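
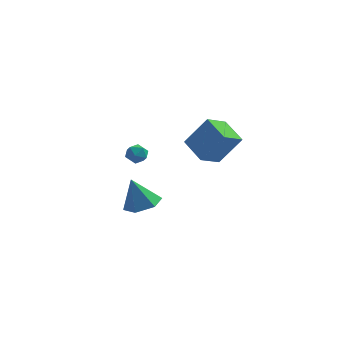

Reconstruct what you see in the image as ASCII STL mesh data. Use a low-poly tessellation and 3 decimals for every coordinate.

solid 
facet normal -0.930 -0.076 0.360
outer loop
vertex -2.295 3.337 -1.605
vertex -2.294 2.679 -1.742
vertex -2.08 2.897 -1.143
endloop
endfacet
facet normal -0.571 0.445 0.690
outer loop
vertex -2.295 3.337 -1.605
vertex -2.08 2.897 -1.143
vertex -1.746 3.474 -1.239
endloop
endfacet
facet normal -0.358 0.913 0.196
outer loop
vertex -2.295 3.337 -1.605
vertex -1.746 3.474 -1.239
vertex -1.755 3.612 -1.898
endloop
endfacet
facet normal -0.586 0.681 -0.440
outer loop
vertex -2.295 3.337 -1.605
vertex -1.755 3.612 -1.898
vertex -2.093 3.12 -2.209
endloop
endfacet
facet normal -0.938 0.069 -0.339
outer loop
vertex -2.295 3.337 -1.605
vertex -2.093 3.12 -2.209
vertex -2.294 2.679 -1.742
endloop
endfacet
facet normal 0.011 0.158 0.987
outer loop
vertex -1.746 3.474 -1.239
vertex -2.08 2.897 -1.143
vertex -1.407 2.9 -1.151
endloop
endfacet
facet normal -0.570 -0.686 0.453
outer loop
vertex -2.08 2.897 -1.143
vertex -2.294 2.679 -1.742
vertex -1.745 2.408 -1.462
endloop
endfacet
facet normal -0.585 -0.449 -0.676
outer loop
vertex -2.294 2.679 -1.742
vertex -2.093 3.12 -2.209
vertex -1.754 2.546 -2.121
endloop
endfacet
facet normal -0.012 0.540 -0.841
outer loop
vertex -2.093 3.12 -2.209
vertex -1.755 3.612 -1.898
vertex -1.42 3.123 -2.217
endloop
endfacet
facet normal 0.357 0.915 0.187
outer loop
vertex -1.755 3.612 -1.898
vertex -1.746 3.474 -1.239
vertex -1.206 3.341 -1.618
endloop
endfacet
facet normal 0.586 -0.681 0.440
outer loop
vertex -1.205 2.683 -1.755
vertex -1.407 2.9 -1.151
vertex -1.745 2.408 -1.462
endloop
endfacet
facet normal 0.358 -0.913 -0.196
outer loop
vertex -1.205 2.683 -1.755
vertex -1.745 2.408 -1.462
vertex -1.754 2.546 -2.121
endloop
endfacet
facet normal 0.571 -0.445 -0.690
outer loop
vertex -1.205 2.683 -1.755
vertex -1.754 2.546 -2.121
vertex -1.42 3.123 -2.217
endloop
endfacet
facet normal 0.930 0.076 -0.360
outer loop
vertex -1.205 2.683 -1.755
vertex -1.42 3.123 -2.217
vertex -1.206 3.341 -1.618
endloop
endfacet
facet normal 0.938 -0.069 0.339
outer loop
vertex -1.205 2.683 -1.755
vertex -1.206 3.341 -1.618
vertex -1.407 2.9 -1.151
endloop
endfacet
facet normal 0.012 -0.540 0.841
outer loop
vertex -1.745 2.408 -1.462
vertex -1.407 2.9 -1.151
vertex -2.08 2.897 -1.143
endloop
endfacet
facet normal -0.357 -0.915 -0.187
outer loop
vertex -1.754 2.546 -2.121
vertex -1.745 2.408 -1.462
vertex -2.294 2.679 -1.742
endloop
endfacet
facet normal -0.011 -0.158 -0.987
outer loop
vertex -1.42 3.123 -2.217
vertex -1.754 2.546 -2.121
vertex -2.093 3.12 -2.209
endloop
endfacet
facet normal 0.570 0.686 -0.453
outer loop
vertex -1.206 3.341 -1.618
vertex -1.42 3.123 -2.217
vertex -1.755 3.612 -1.898
endloop
endfacet
facet normal 0.585 0.449 0.676
outer loop
vertex -1.407 2.9 -1.151
vertex -1.206 3.341 -1.618
vertex -1.746 3.474 -1.239
endloop
endfacet
facet normal -0.568 -0.681 0.462
outer loop
vertex 2.86 1.318 0.814
vertex 1.896 2.505 1.38
vertex 1.72 1.167 -0.81
endloop
endfacet
facet normal 0.591 -0.728 -0.347
outer loop
vertex 2.544 2.155 -1.48
vertex 2.86 1.318 0.814
vertex 1.72 1.167 -0.81
endloop
endfacet
facet normal -0.568 -0.681 0.462
outer loop
vertex 1.72 1.167 -0.81
vertex 1.896 2.505 1.38
vertex 0.757 2.354 -0.245
endloop
endfacet
facet normal -0.573 -0.076 -0.816
outer loop
vertex 0.757 2.354 -0.245
vertex 2.544 2.155 -1.48
vertex 1.72 1.167 -0.81
endloop
endfacet
facet normal 0.573 0.076 0.816
outer loop
vertex 2.86 1.318 0.814
vertex 2.72 3.493 0.71
vertex 1.896 2.505 1.38
endloop
endfacet
facet normal 0.592 -0.728 -0.347
outer loop
vertex 3.683 2.306 0.145
vertex 2.86 1.318 0.814
vertex 2.544 2.155 -1.48
endloop
endfacet
facet normal 0.573 0.076 0.816
outer loop
vertex 3.683 2.306 0.145
vertex 2.72 3.493 0.71
vertex 2.86 1.318 0.814
endloop
endfacet
facet normal -0.591 0.728 0.347
outer loop
vertex 1.896 2.505 1.38
vertex 2.72 3.493 0.71
vertex 0.757 2.354 -0.245
endloop
endfacet
facet normal -0.573 -0.076 -0.816
outer loop
vertex 1.58 3.342 -0.914
vertex 2.544 2.155 -1.48
vertex 0.757 2.354 -0.245
endloop
endfacet
facet normal -0.591 0.728 0.347
outer loop
vertex 0.757 2.354 -0.245
vertex 2.72 3.493 0.71
vertex 1.58 3.342 -0.914
endloop
endfacet
facet normal 0.568 0.681 -0.461
outer loop
vertex 1.58 3.342 -0.914
vertex 3.683 2.306 0.145
vertex 2.544 2.155 -1.48
endloop
endfacet
facet normal 0.568 0.681 -0.462
outer loop
vertex 2.72 3.493 0.71
vertex 3.683 2.306 0.145
vertex 1.58 3.342 -0.914
endloop
endfacet
facet normal 0.333 -0.053 -0.942
outer loop
vertex 0.154 -4.273 -0.944
vertex -0.509 -3.605 -1.216
vertex 0.38 -3.32 -0.918
endloop
endfacet
facet normal 0.668 -0.178 0.722
outer loop
vertex 0.154 -4.273 -0.944
vertex 0.38 -3.32 -0.918
vertex -1.071 -3.515 0.376
endloop
endfacet
facet normal 0.333 -0.053 -0.942
outer loop
vertex 0.38 -3.32 -0.918
vertex -0.509 -3.605 -1.216
vertex -0.283 -2.651 -1.19
endloop
endfacet
facet normal 0.438 0.675 0.593
outer loop
vertex 0.38 -3.32 -0.918
vertex -0.283 -2.651 -1.19
vertex -1.071 -3.515 0.376
endloop
endfacet
facet normal 0.332 -0.053 -0.942
outer loop
vertex -0.283 -2.651 -1.19
vertex -0.509 -3.605 -1.216
vertex -1.172 -2.937 -1.487
endloop
endfacet
facet normal -0.380 0.877 0.293
outer loop
vertex -0.283 -2.651 -1.19
vertex -1.172 -2.937 -1.487
vertex -1.071 -3.515 0.376
endloop
endfacet
facet normal 0.332 -0.052 -0.942
outer loop
vertex -1.172 -2.937 -1.487
vertex -0.509 -3.605 -1.216
vertex -1.398 -3.89 -1.514
endloop
endfacet
facet normal -0.966 0.226 0.122
outer loop
vertex -1.172 -2.937 -1.487
vertex -1.398 -3.89 -1.514
vertex -1.071 -3.515 0.376
endloop
endfacet
facet normal 0.333 -0.053 -0.942
outer loop
vertex -1.398 -3.89 -1.514
vertex -0.509 -3.605 -1.216
vertex -0.735 -4.558 -1.242
endloop
endfacet
facet normal -0.736 -0.628 0.252
outer loop
vertex -1.398 -3.89 -1.514
vertex -0.735 -4.558 -1.242
vertex -1.071 -3.515 0.376
endloop
endfacet
facet normal 0.333 -0.053 -0.942
outer loop
vertex -0.735 -4.558 -1.242
vertex -0.509 -3.605 -1.216
vertex 0.154 -4.273 -0.944
endloop
endfacet
facet normal 0.081 -0.830 0.552
outer loop
vertex -0.735 -4.558 -1.242
vertex 0.154 -4.273 -0.944
vertex -1.071 -3.515 0.376
endloop
endfacet

endsolid


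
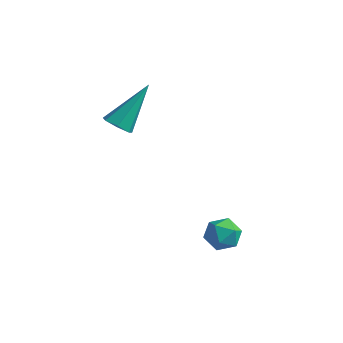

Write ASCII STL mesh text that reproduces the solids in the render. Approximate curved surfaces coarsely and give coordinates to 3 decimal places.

solid 
facet normal -0.200 -0.661 -0.724
outer loop
vertex -2.096 2.565 0.309
vertex -2.686 2.722 0.329
vertex -2.239 2.96 -0.012
endloop
endfacet
facet normal 0.961 0.242 -0.130
outer loop
vertex -2.096 2.565 0.309
vertex -2.239 2.96 -0.012
vertex -2.274 4.078 1.811
endloop
endfacet
facet normal -0.201 -0.660 -0.724
outer loop
vertex -2.239 2.96 -0.012
vertex -2.686 2.722 0.329
vertex -2.718 3.177 -0.077
endloop
endfacet
facet normal 0.416 0.779 -0.469
outer loop
vertex -2.239 2.96 -0.012
vertex -2.718 3.177 -0.077
vertex -2.274 4.078 1.811
endloop
endfacet
facet normal -0.201 -0.660 -0.724
outer loop
vertex -2.718 3.177 -0.077
vertex -2.686 2.722 0.329
vertex -3.172 3.051 0.164
endloop
endfacet
facet normal -0.405 0.858 -0.314
outer loop
vertex -2.718 3.177 -0.077
vertex -3.172 3.051 0.164
vertex -2.274 4.078 1.811
endloop
endfacet
facet normal -0.201 -0.660 -0.723
outer loop
vertex -3.172 3.051 0.164
vertex -2.686 2.722 0.329
vertex -3.26 2.678 0.529
endloop
endfacet
facet normal -0.881 0.421 0.218
outer loop
vertex -3.172 3.051 0.164
vertex -3.26 2.678 0.529
vertex -2.274 4.078 1.811
endloop
endfacet
facet normal -0.201 -0.661 -0.723
outer loop
vertex -3.26 2.678 0.529
vertex -2.686 2.722 0.329
vertex -2.915 2.338 0.744
endloop
endfacet
facet normal -0.655 -0.205 0.727
outer loop
vertex -3.26 2.678 0.529
vertex -2.915 2.338 0.744
vertex -2.274 4.078 1.811
endloop
endfacet
facet normal -0.201 -0.661 -0.723
outer loop
vertex -2.915 2.338 0.744
vertex -2.686 2.722 0.329
vertex -2.397 2.288 0.646
endloop
endfacet
facet normal 0.104 -0.548 0.830
outer loop
vertex -2.915 2.338 0.744
vertex -2.397 2.288 0.646
vertex -2.274 4.078 1.811
endloop
endfacet
facet normal -0.201 -0.661 -0.723
outer loop
vertex -2.397 2.288 0.646
vertex -2.686 2.722 0.329
vertex -2.096 2.565 0.309
endloop
endfacet
facet normal 0.823 -0.349 0.449
outer loop
vertex -2.397 2.288 0.646
vertex -2.096 2.565 0.309
vertex -2.274 4.078 1.811
endloop
endfacet
facet normal 0.094 0.961 0.259
outer loop
vertex 1.519 3.108 -3.458
vertex 1.749 2.908 -2.799
vertex 2.227 3.006 -3.336
endloop
endfacet
facet normal 0.202 0.874 -0.441
outer loop
vertex 1.519 3.108 -3.458
vertex 2.227 3.006 -3.336
vertex 1.926 2.765 -3.951
endloop
endfacet
facet normal -0.384 0.578 -0.720
outer loop
vertex 1.519 3.108 -3.458
vertex 1.926 2.765 -3.951
vertex 1.262 2.519 -3.794
endloop
endfacet
facet normal -0.855 0.482 -0.190
outer loop
vertex 1.519 3.108 -3.458
vertex 1.262 2.519 -3.794
vertex 1.153 2.607 -3.082
endloop
endfacet
facet normal -0.559 0.719 0.413
outer loop
vertex 1.519 3.108 -3.458
vertex 1.153 2.607 -3.082
vertex 1.749 2.908 -2.799
endloop
endfacet
facet normal 0.742 0.416 -0.526
outer loop
vertex 1.926 2.765 -3.951
vertex 2.227 3.006 -3.336
vertex 2.407 2.353 -3.598
endloop
endfacet
facet normal 0.568 0.555 0.607
outer loop
vertex 2.227 3.006 -3.336
vertex 1.749 2.908 -2.799
vertex 2.298 2.441 -2.886
endloop
endfacet
facet normal -0.489 0.163 0.857
outer loop
vertex 1.749 2.908 -2.799
vertex 1.153 2.607 -3.082
vertex 1.634 2.195 -2.729
endloop
endfacet
facet normal -0.968 -0.218 -0.121
outer loop
vertex 1.153 2.607 -3.082
vertex 1.262 2.519 -3.794
vertex 1.333 1.954 -3.344
endloop
endfacet
facet normal -0.208 -0.062 -0.976
outer loop
vertex 1.262 2.519 -3.794
vertex 1.926 2.765 -3.951
vertex 1.811 2.052 -3.881
endloop
endfacet
facet normal 0.855 -0.482 0.190
outer loop
vertex 2.041 1.852 -3.222
vertex 2.407 2.353 -3.598
vertex 2.298 2.441 -2.886
endloop
endfacet
facet normal 0.384 -0.578 0.720
outer loop
vertex 2.041 1.852 -3.222
vertex 2.298 2.441 -2.886
vertex 1.634 2.195 -2.729
endloop
endfacet
facet normal -0.202 -0.874 0.441
outer loop
vertex 2.041 1.852 -3.222
vertex 1.634 2.195 -2.729
vertex 1.333 1.954 -3.344
endloop
endfacet
facet normal -0.094 -0.961 -0.259
outer loop
vertex 2.041 1.852 -3.222
vertex 1.333 1.954 -3.344
vertex 1.811 2.052 -3.881
endloop
endfacet
facet normal 0.559 -0.719 -0.413
outer loop
vertex 2.041 1.852 -3.222
vertex 1.811 2.052 -3.881
vertex 2.407 2.353 -3.598
endloop
endfacet
facet normal 0.968 0.218 0.121
outer loop
vertex 2.298 2.441 -2.886
vertex 2.407 2.353 -3.598
vertex 2.227 3.006 -3.336
endloop
endfacet
facet normal 0.208 0.062 0.976
outer loop
vertex 1.634 2.195 -2.729
vertex 2.298 2.441 -2.886
vertex 1.749 2.908 -2.799
endloop
endfacet
facet normal -0.742 -0.416 0.526
outer loop
vertex 1.333 1.954 -3.344
vertex 1.634 2.195 -2.729
vertex 1.153 2.607 -3.082
endloop
endfacet
facet normal -0.568 -0.555 -0.607
outer loop
vertex 1.811 2.052 -3.881
vertex 1.333 1.954 -3.344
vertex 1.262 2.519 -3.794
endloop
endfacet
facet normal 0.489 -0.163 -0.857
outer loop
vertex 2.407 2.353 -3.598
vertex 1.811 2.052 -3.881
vertex 1.926 2.765 -3.951
endloop
endfacet

endsolid


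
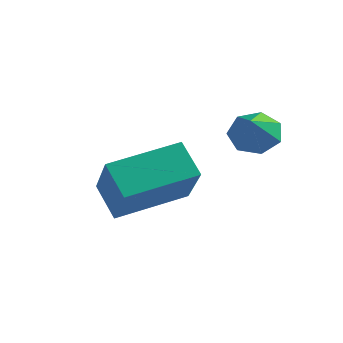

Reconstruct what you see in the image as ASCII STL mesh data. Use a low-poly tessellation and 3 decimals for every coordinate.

solid 
facet normal -0.295 0.688 -0.663
outer loop
vertex 1.011 1.281 -1.903
vertex 0.655 1.58 -1.434
vertex 1.284 1.686 -1.604
endloop
endfacet
facet normal 0.873 -0.453 -0.183
outer loop
vertex 1.011 1.281 -1.903
vertex 1.284 1.686 -1.604
vertex 1.005 0.76 -0.646
endloop
endfacet
facet normal -0.295 0.689 -0.662
outer loop
vertex 1.284 1.686 -1.604
vertex 0.655 1.58 -1.434
vertex 1.084 2.011 -1.177
endloop
endfacet
facet normal 0.927 0.095 0.362
outer loop
vertex 1.284 1.686 -1.604
vertex 1.084 2.011 -1.177
vertex 1.005 0.76 -0.646
endloop
endfacet
facet normal -0.295 0.689 -0.662
outer loop
vertex 1.084 2.011 -1.177
vertex 0.655 1.58 -1.434
vertex 0.561 2.011 -0.944
endloop
endfacet
facet normal 0.383 0.340 0.859
outer loop
vertex 1.084 2.011 -1.177
vertex 0.561 2.011 -0.944
vertex 1.005 0.76 -0.646
endloop
endfacet
facet normal -0.294 0.689 -0.662
outer loop
vertex 0.561 2.011 -0.944
vertex 0.655 1.58 -1.434
vertex 0.109 1.687 -1.08
endloop
endfacet
facet normal -0.350 0.098 0.932
outer loop
vertex 0.561 2.011 -0.944
vertex 0.109 1.687 -1.08
vertex 1.005 0.76 -0.646
endloop
endfacet
facet normal -0.294 0.689 -0.662
outer loop
vertex 0.109 1.687 -1.08
vertex 0.655 1.58 -1.434
vertex 0.068 1.282 -1.483
endloop
endfacet
facet normal -0.721 -0.451 0.526
outer loop
vertex 0.109 1.687 -1.08
vertex 0.068 1.282 -1.483
vertex 1.005 0.76 -0.646
endloop
endfacet
facet normal -0.295 0.689 -0.662
outer loop
vertex 0.068 1.282 -1.483
vertex 0.655 1.58 -1.434
vertex 0.469 1.102 -1.849
endloop
endfacet
facet normal -0.449 -0.892 -0.053
outer loop
vertex 0.068 1.282 -1.483
vertex 0.469 1.102 -1.849
vertex 1.005 0.76 -0.646
endloop
endfacet
facet normal -0.294 0.689 -0.662
outer loop
vertex 0.469 1.102 -1.849
vertex 0.655 1.58 -1.434
vertex 1.011 1.281 -1.903
endloop
endfacet
facet normal 0.258 -0.893 -0.369
outer loop
vertex 0.469 1.102 -1.849
vertex 1.011 1.281 -1.903
vertex 1.005 0.76 -0.646
endloop
endfacet
facet normal -0.496 0.504 -0.707
outer loop
vertex -2.574 -0.236 -3.302
vertex -1.526 1.318 -2.929
vertex -1.847 -0.55 -4.036
endloop
endfacet
facet normal -0.548 -0.813 -0.195
outer loop
vertex -0.874 -1.538 -2.651
vertex -2.574 -0.236 -3.302
vertex -1.847 -0.55 -4.036
endloop
endfacet
facet normal -0.497 0.504 -0.707
outer loop
vertex -1.847 -0.55 -4.036
vertex -1.526 1.318 -2.929
vertex -0.799 1.004 -3.664
endloop
endfacet
facet normal 0.673 -0.291 -0.680
outer loop
vertex -0.799 1.004 -3.664
vertex -0.874 -1.538 -2.651
vertex -1.847 -0.55 -4.036
endloop
endfacet
facet normal -0.673 0.291 0.680
outer loop
vertex -2.574 -0.236 -3.302
vertex -0.553 0.33 -1.544
vertex -1.526 1.318 -2.929
endloop
endfacet
facet normal -0.548 -0.813 -0.195
outer loop
vertex -1.601 -1.224 -1.916
vertex -2.574 -0.236 -3.302
vertex -0.874 -1.538 -2.651
endloop
endfacet
facet normal -0.673 0.291 0.680
outer loop
vertex -1.601 -1.224 -1.916
vertex -0.553 0.33 -1.544
vertex -2.574 -0.236 -3.302
endloop
endfacet
facet normal 0.548 0.813 0.195
outer loop
vertex -1.526 1.318 -2.929
vertex -0.553 0.33 -1.544
vertex -0.799 1.004 -3.664
endloop
endfacet
facet normal 0.673 -0.291 -0.680
outer loop
vertex 0.174 0.016 -2.278
vertex -0.874 -1.538 -2.651
vertex -0.799 1.004 -3.664
endloop
endfacet
facet normal 0.548 0.813 0.195
outer loop
vertex -0.799 1.004 -3.664
vertex -0.553 0.33 -1.544
vertex 0.174 0.016 -2.278
endloop
endfacet
facet normal 0.496 -0.504 0.707
outer loop
vertex 0.174 0.016 -2.278
vertex -1.601 -1.224 -1.916
vertex -0.874 -1.538 -2.651
endloop
endfacet
facet normal 0.496 -0.504 0.707
outer loop
vertex -0.553 0.33 -1.544
vertex -1.601 -1.224 -1.916
vertex 0.174 0.016 -2.278
endloop
endfacet

endsolid


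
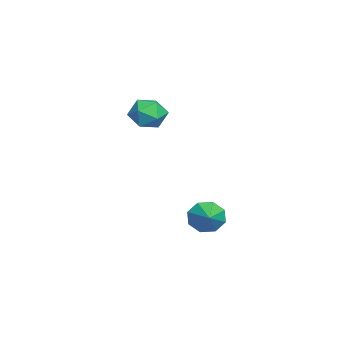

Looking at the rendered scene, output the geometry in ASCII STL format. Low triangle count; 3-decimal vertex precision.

solid 
facet normal -0.995 0.073 0.074
outer loop
vertex -0.609 -2.973 2.312
vertex -0.634 -3.691 2.685
vertex -0.552 -3.012 3.118
endloop
endfacet
facet normal -0.691 0.718 0.084
outer loop
vertex -0.609 -2.973 2.312
vertex -0.552 -3.012 3.118
vertex -0.076 -2.506 2.704
endloop
endfacet
facet normal -0.315 0.795 -0.518
outer loop
vertex -0.609 -2.973 2.312
vertex -0.076 -2.506 2.704
vertex 0.137 -2.872 2.013
endloop
endfacet
facet normal -0.388 0.196 -0.901
outer loop
vertex -0.609 -2.973 2.312
vertex 0.137 -2.872 2.013
vertex -0.208 -3.604 2.002
endloop
endfacet
facet normal -0.807 -0.250 -0.535
outer loop
vertex -0.609 -2.973 2.312
vertex -0.208 -3.604 2.002
vertex -0.634 -3.691 2.685
endloop
endfacet
facet normal -0.234 0.738 0.633
outer loop
vertex -0.076 -2.506 2.704
vertex -0.552 -3.012 3.118
vertex 0.228 -2.936 3.318
endloop
endfacet
facet normal -0.727 -0.305 0.615
outer loop
vertex -0.552 -3.012 3.118
vertex -0.634 -3.691 2.685
vertex -0.117 -3.668 3.307
endloop
endfacet
facet normal -0.424 -0.827 -0.370
outer loop
vertex -0.634 -3.691 2.685
vertex -0.208 -3.604 2.002
vertex 0.096 -4.034 2.616
endloop
endfacet
facet normal 0.257 -0.107 -0.961
outer loop
vertex -0.208 -3.604 2.002
vertex 0.137 -2.872 2.013
vertex 0.572 -3.528 2.202
endloop
endfacet
facet normal 0.373 0.863 -0.342
outer loop
vertex 0.137 -2.872 2.013
vertex -0.076 -2.506 2.704
vertex 0.654 -2.849 2.635
endloop
endfacet
facet normal 0.388 -0.196 0.901
outer loop
vertex 0.629 -3.567 3.008
vertex 0.228 -2.936 3.318
vertex -0.117 -3.668 3.307
endloop
endfacet
facet normal 0.315 -0.795 0.518
outer loop
vertex 0.629 -3.567 3.008
vertex -0.117 -3.668 3.307
vertex 0.096 -4.034 2.616
endloop
endfacet
facet normal 0.691 -0.718 -0.084
outer loop
vertex 0.629 -3.567 3.008
vertex 0.096 -4.034 2.616
vertex 0.572 -3.528 2.202
endloop
endfacet
facet normal 0.995 -0.073 -0.074
outer loop
vertex 0.629 -3.567 3.008
vertex 0.572 -3.528 2.202
vertex 0.654 -2.849 2.635
endloop
endfacet
facet normal 0.807 0.250 0.535
outer loop
vertex 0.629 -3.567 3.008
vertex 0.654 -2.849 2.635
vertex 0.228 -2.936 3.318
endloop
endfacet
facet normal -0.257 0.107 0.961
outer loop
vertex -0.117 -3.668 3.307
vertex 0.228 -2.936 3.318
vertex -0.552 -3.012 3.118
endloop
endfacet
facet normal -0.373 -0.863 0.342
outer loop
vertex 0.096 -4.034 2.616
vertex -0.117 -3.668 3.307
vertex -0.634 -3.691 2.685
endloop
endfacet
facet normal 0.234 -0.738 -0.633
outer loop
vertex 0.572 -3.528 2.202
vertex 0.096 -4.034 2.616
vertex -0.208 -3.604 2.002
endloop
endfacet
facet normal 0.727 0.305 -0.615
outer loop
vertex 0.654 -2.849 2.635
vertex 0.572 -3.528 2.202
vertex 0.137 -2.872 2.013
endloop
endfacet
facet normal 0.424 0.827 0.370
outer loop
vertex 0.228 -2.936 3.318
vertex 0.654 -2.849 2.635
vertex -0.076 -2.506 2.704
endloop
endfacet
facet normal -0.916 -0.140 -0.376
outer loop
vertex 1.191 -0.686 -2.842
vertex 0.984 -1.031 -2.21
vertex 0.976 -0.322 -2.454
endloop
endfacet
facet normal 0.591 0.725 -0.353
outer loop
vertex 1.191 -0.686 -2.842
vertex 0.976 -0.322 -2.454
vertex 2.056 -0.869 -1.77
endloop
endfacet
facet normal -0.916 -0.140 -0.375
outer loop
vertex 0.976 -0.322 -2.454
vertex 0.984 -1.031 -2.21
vertex 0.766 -0.374 -1.922
endloop
endfacet
facet normal 0.327 0.919 0.219
outer loop
vertex 0.976 -0.322 -2.454
vertex 0.766 -0.374 -1.922
vertex 2.056 -0.869 -1.77
endloop
endfacet
facet normal -0.916 -0.140 -0.375
outer loop
vertex 0.766 -0.374 -1.922
vertex 0.984 -1.031 -2.21
vertex 0.684 -0.811 -1.559
endloop
endfacet
facet normal 0.145 0.616 0.774
outer loop
vertex 0.766 -0.374 -1.922
vertex 0.684 -0.811 -1.559
vertex 2.056 -0.869 -1.77
endloop
endfacet
facet normal -0.916 -0.139 -0.375
outer loop
vertex 0.684 -0.811 -1.559
vertex 0.984 -1.031 -2.21
vertex 0.777 -1.377 -1.577
endloop
endfacet
facet normal 0.152 -0.007 0.988
outer loop
vertex 0.684 -0.811 -1.559
vertex 0.777 -1.377 -1.577
vertex 2.056 -0.869 -1.77
endloop
endfacet
facet normal -0.916 -0.139 -0.376
outer loop
vertex 0.777 -1.377 -1.577
vertex 0.984 -1.031 -2.21
vertex 0.992 -1.741 -1.966
endloop
endfacet
facet normal 0.343 -0.584 0.736
outer loop
vertex 0.777 -1.377 -1.577
vertex 0.992 -1.741 -1.966
vertex 2.056 -0.869 -1.77
endloop
endfacet
facet normal -0.916 -0.140 -0.376
outer loop
vertex 0.992 -1.741 -1.966
vertex 0.984 -1.031 -2.21
vertex 1.202 -1.689 -2.497
endloop
endfacet
facet normal 0.607 -0.778 0.164
outer loop
vertex 0.992 -1.741 -1.966
vertex 1.202 -1.689 -2.497
vertex 2.056 -0.869 -1.77
endloop
endfacet
facet normal -0.916 -0.140 -0.375
outer loop
vertex 1.202 -1.689 -2.497
vertex 0.984 -1.031 -2.21
vertex 1.284 -1.252 -2.861
endloop
endfacet
facet normal 0.789 -0.474 -0.392
outer loop
vertex 1.202 -1.689 -2.497
vertex 1.284 -1.252 -2.861
vertex 2.056 -0.869 -1.77
endloop
endfacet
facet normal -0.916 -0.138 -0.376
outer loop
vertex 1.284 -1.252 -2.861
vertex 0.984 -1.031 -2.21
vertex 1.191 -0.686 -2.842
endloop
endfacet
facet normal 0.782 0.149 -0.605
outer loop
vertex 1.284 -1.252 -2.861
vertex 1.191 -0.686 -2.842
vertex 2.056 -0.869 -1.77
endloop
endfacet

endsolid


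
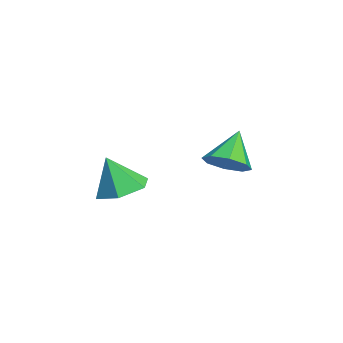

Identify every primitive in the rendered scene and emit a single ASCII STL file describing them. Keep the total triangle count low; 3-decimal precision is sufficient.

solid 
facet normal 0.519 -0.338 -0.785
outer loop
vertex -3.109 2.718 3.35
vertex -3.64 2.238 3.206
vertex -3.496 2.925 3.005
endloop
endfacet
facet normal 0.207 0.924 0.322
outer loop
vertex -3.109 2.718 3.35
vertex -3.496 2.925 3.005
vertex -4.32 2.682 4.234
endloop
endfacet
facet normal 0.520 -0.338 -0.784
outer loop
vertex -3.496 2.925 3.005
vertex -3.64 2.238 3.206
vertex -3.967 2.73 2.777
endloop
endfacet
facet normal -0.359 0.932 -0.056
outer loop
vertex -3.496 2.925 3.005
vertex -3.967 2.73 2.777
vertex -4.32 2.682 4.234
endloop
endfacet
facet normal 0.519 -0.339 -0.785
outer loop
vertex -3.967 2.73 2.777
vertex -3.64 2.238 3.206
vertex -4.247 2.246 2.801
endloop
endfacet
facet normal -0.854 0.484 -0.191
outer loop
vertex -3.967 2.73 2.777
vertex -4.247 2.246 2.801
vertex -4.32 2.682 4.234
endloop
endfacet
facet normal 0.519 -0.339 -0.785
outer loop
vertex -4.247 2.246 2.801
vertex -3.64 2.238 3.206
vertex -4.171 1.758 3.062
endloop
endfacet
facet normal -0.988 -0.155 -0.003
outer loop
vertex -4.247 2.246 2.801
vertex -4.171 1.758 3.062
vertex -4.32 2.682 4.234
endloop
endfacet
facet normal 0.519 -0.339 -0.785
outer loop
vertex -4.171 1.758 3.062
vertex -3.64 2.238 3.206
vertex -3.783 1.551 3.408
endloop
endfacet
facet normal -0.682 -0.614 0.397
outer loop
vertex -4.171 1.758 3.062
vertex -3.783 1.551 3.408
vertex -4.32 2.682 4.234
endloop
endfacet
facet normal 0.519 -0.339 -0.785
outer loop
vertex -3.783 1.551 3.408
vertex -3.64 2.238 3.206
vertex -3.312 1.747 3.635
endloop
endfacet
facet normal -0.115 -0.621 0.775
outer loop
vertex -3.783 1.551 3.408
vertex -3.312 1.747 3.635
vertex -4.32 2.682 4.234
endloop
endfacet
facet normal 0.520 -0.338 -0.784
outer loop
vertex -3.312 1.747 3.635
vertex -3.64 2.238 3.206
vertex -3.033 2.23 3.612
endloop
endfacet
facet normal 0.378 -0.175 0.909
outer loop
vertex -3.312 1.747 3.635
vertex -3.033 2.23 3.612
vertex -4.32 2.682 4.234
endloop
endfacet
facet normal 0.520 -0.340 -0.784
outer loop
vertex -3.033 2.23 3.612
vertex -3.64 2.238 3.206
vertex -3.109 2.718 3.35
endloop
endfacet
facet normal 0.512 0.467 0.721
outer loop
vertex -3.033 2.23 3.612
vertex -3.109 2.718 3.35
vertex -4.32 2.682 4.234
endloop
endfacet
facet normal 0.017 0.343 -0.939
outer loop
vertex -0.056 -1.036 3.385
vertex -0.82 -0.884 3.427
vertex -0.302 -0.339 3.635
endloop
endfacet
facet normal 0.818 0.085 0.568
outer loop
vertex -0.056 -1.036 3.385
vertex -0.302 -0.339 3.635
vertex -0.84 -1.296 4.553
endloop
endfacet
facet normal 0.017 0.343 -0.939
outer loop
vertex -0.302 -0.339 3.635
vertex -0.82 -0.884 3.427
vertex -1.066 -0.187 3.677
endloop
endfacet
facet normal 0.167 0.632 0.757
outer loop
vertex -0.302 -0.339 3.635
vertex -1.066 -0.187 3.677
vertex -0.84 -1.296 4.553
endloop
endfacet
facet normal 0.018 0.343 -0.939
outer loop
vertex -1.066 -0.187 3.677
vertex -0.82 -0.884 3.427
vertex -1.584 -0.732 3.468
endloop
endfacet
facet normal -0.660 0.378 0.649
outer loop
vertex -1.066 -0.187 3.677
vertex -1.584 -0.732 3.468
vertex -0.84 -1.296 4.553
endloop
endfacet
facet normal 0.018 0.343 -0.939
outer loop
vertex -1.584 -0.732 3.468
vertex -0.82 -0.884 3.427
vertex -1.337 -1.429 3.218
endloop
endfacet
facet normal -0.835 -0.422 0.353
outer loop
vertex -1.584 -0.732 3.468
vertex -1.337 -1.429 3.218
vertex -0.84 -1.296 4.553
endloop
endfacet
facet normal 0.017 0.344 -0.939
outer loop
vertex -1.337 -1.429 3.218
vertex -0.82 -0.884 3.427
vertex -0.573 -1.581 3.176
endloop
endfacet
facet normal -0.184 -0.969 0.165
outer loop
vertex -1.337 -1.429 3.218
vertex -0.573 -1.581 3.176
vertex -0.84 -1.296 4.553
endloop
endfacet
facet normal 0.017 0.344 -0.939
outer loop
vertex -0.573 -1.581 3.176
vertex -0.82 -0.884 3.427
vertex -0.056 -1.036 3.385
endloop
endfacet
facet normal 0.644 -0.715 0.273
outer loop
vertex -0.573 -1.581 3.176
vertex -0.056 -1.036 3.385
vertex -0.84 -1.296 4.553
endloop
endfacet

endsolid


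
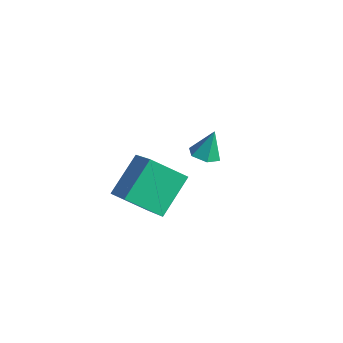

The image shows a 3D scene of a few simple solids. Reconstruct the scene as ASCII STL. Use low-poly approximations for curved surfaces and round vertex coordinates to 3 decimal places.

solid 
facet normal -0.063 -0.344 -0.937
outer loop
vertex 1.115 3.025 -2.845
vertex 0.478 2.769 -2.708
vertex 0.547 3.421 -2.952
endloop
endfacet
facet normal 0.556 0.825 0.099
outer loop
vertex 1.115 3.025 -2.845
vertex 0.547 3.421 -2.952
vertex 0.562 3.231 -1.452
endloop
endfacet
facet normal -0.063 -0.344 -0.937
outer loop
vertex 0.547 3.421 -2.952
vertex 0.478 2.769 -2.708
vertex -0.089 3.165 -2.815
endloop
endfacet
facet normal -0.348 0.930 0.121
outer loop
vertex 0.547 3.421 -2.952
vertex -0.089 3.165 -2.815
vertex 0.562 3.231 -1.452
endloop
endfacet
facet normal -0.064 -0.345 -0.937
outer loop
vertex -0.089 3.165 -2.815
vertex 0.478 2.769 -2.708
vertex -0.159 2.512 -2.57
endloop
endfacet
facet normal -0.879 0.247 0.408
outer loop
vertex -0.089 3.165 -2.815
vertex -0.159 2.512 -2.57
vertex 0.562 3.231 -1.452
endloop
endfacet
facet normal -0.064 -0.345 -0.936
outer loop
vertex -0.159 2.512 -2.57
vertex 0.478 2.769 -2.708
vertex 0.409 2.117 -2.463
endloop
endfacet
facet normal -0.504 -0.542 0.673
outer loop
vertex -0.159 2.512 -2.57
vertex 0.409 2.117 -2.463
vertex 0.562 3.231 -1.452
endloop
endfacet
facet normal -0.063 -0.345 -0.936
outer loop
vertex 0.409 2.117 -2.463
vertex 0.478 2.769 -2.708
vertex 1.045 2.373 -2.6
endloop
endfacet
facet normal 0.400 -0.645 0.651
outer loop
vertex 0.409 2.117 -2.463
vertex 1.045 2.373 -2.6
vertex 0.562 3.231 -1.452
endloop
endfacet
facet normal -0.063 -0.345 -0.936
outer loop
vertex 1.045 2.373 -2.6
vertex 0.478 2.769 -2.708
vertex 1.115 3.025 -2.845
endloop
endfacet
facet normal 0.931 0.037 0.364
outer loop
vertex 1.045 2.373 -2.6
vertex 1.115 3.025 -2.845
vertex 0.562 3.231 -1.452
endloop
endfacet
facet normal -0.628 -0.561 0.540
outer loop
vertex 2.084 -1.53 0.597
vertex 0.471 -0.863 -0.587
vertex 2.376 -3.076 -0.67
endloop
endfacet
facet normal 0.765 -0.316 0.561
outer loop
vertex 3.449 -2.117 -1.593
vertex 2.084 -1.53 0.597
vertex 2.376 -3.076 -0.67
endloop
endfacet
facet normal -0.628 -0.561 0.540
outer loop
vertex 2.376 -3.076 -0.67
vertex 0.471 -0.863 -0.587
vertex 0.762 -2.409 -1.855
endloop
endfacet
facet normal 0.144 -0.765 -0.627
outer loop
vertex 0.762 -2.409 -1.855
vertex 3.449 -2.117 -1.593
vertex 2.376 -3.076 -0.67
endloop
endfacet
facet normal -0.144 0.765 0.627
outer loop
vertex 2.084 -1.53 0.597
vertex 1.544 0.096 -1.51
vertex 0.471 -0.863 -0.587
endloop
endfacet
facet normal 0.765 -0.317 0.561
outer loop
vertex 3.158 -0.571 -0.325
vertex 2.084 -1.53 0.597
vertex 3.449 -2.117 -1.593
endloop
endfacet
facet normal -0.145 0.765 0.627
outer loop
vertex 3.158 -0.571 -0.325
vertex 1.544 0.096 -1.51
vertex 2.084 -1.53 0.597
endloop
endfacet
facet normal -0.765 0.316 -0.561
outer loop
vertex 0.471 -0.863 -0.587
vertex 1.544 0.096 -1.51
vertex 0.762 -2.409 -1.855
endloop
endfacet
facet normal 0.144 -0.765 -0.628
outer loop
vertex 1.836 -1.45 -2.777
vertex 3.449 -2.117 -1.593
vertex 0.762 -2.409 -1.855
endloop
endfacet
facet normal -0.765 0.316 -0.562
outer loop
vertex 0.762 -2.409 -1.855
vertex 1.544 0.096 -1.51
vertex 1.836 -1.45 -2.777
endloop
endfacet
facet normal 0.628 0.561 -0.540
outer loop
vertex 1.836 -1.45 -2.777
vertex 3.158 -0.571 -0.325
vertex 3.449 -2.117 -1.593
endloop
endfacet
facet normal 0.628 0.561 -0.540
outer loop
vertex 1.544 0.096 -1.51
vertex 3.158 -0.571 -0.325
vertex 1.836 -1.45 -2.777
endloop
endfacet

endsolid


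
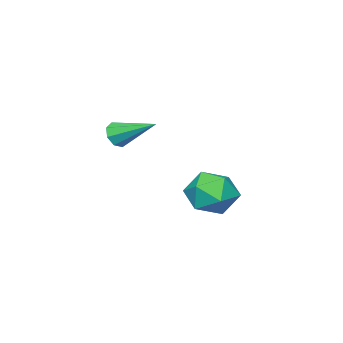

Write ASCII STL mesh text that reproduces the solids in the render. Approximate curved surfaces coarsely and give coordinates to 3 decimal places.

solid 
facet normal 0.156 -0.886 -0.437
outer loop
vertex 1.729 -3.347 0.031
vertex 1.327 -3.58 0.36
vertex 1.333 -3.327 -0.151
endloop
endfacet
facet normal 0.327 0.699 -0.636
outer loop
vertex 1.729 -3.347 0.031
vertex 1.333 -3.327 -0.151
vertex 1.053 -2.04 1.12
endloop
endfacet
facet normal 0.158 -0.886 -0.437
outer loop
vertex 1.333 -3.327 -0.151
vertex 1.327 -3.58 0.36
vertex 0.933 -3.456 -0.034
endloop
endfacet
facet normal -0.397 0.600 -0.695
outer loop
vertex 1.333 -3.327 -0.151
vertex 0.933 -3.456 -0.034
vertex 1.053 -2.04 1.12
endloop
endfacet
facet normal 0.158 -0.885 -0.437
outer loop
vertex 0.933 -3.456 -0.034
vertex 1.327 -3.58 0.36
vertex 0.764 -3.658 0.314
endloop
endfacet
facet normal -0.915 0.299 -0.271
outer loop
vertex 0.933 -3.456 -0.034
vertex 0.764 -3.658 0.314
vertex 1.053 -2.04 1.12
endloop
endfacet
facet normal 0.158 -0.886 -0.436
outer loop
vertex 0.764 -3.658 0.314
vertex 1.327 -3.58 0.36
vertex 0.924 -3.814 0.689
endloop
endfacet
facet normal -0.923 -0.026 0.383
outer loop
vertex 0.764 -3.658 0.314
vertex 0.924 -3.814 0.689
vertex 1.053 -2.04 1.12
endloop
endfacet
facet normal 0.156 -0.885 -0.439
outer loop
vertex 0.924 -3.814 0.689
vertex 1.327 -3.58 0.36
vertex 1.32 -3.834 0.87
endloop
endfacet
facet normal -0.416 -0.186 0.890
outer loop
vertex 0.924 -3.814 0.689
vertex 1.32 -3.834 0.87
vertex 1.053 -2.04 1.12
endloop
endfacet
facet normal 0.157 -0.885 -0.439
outer loop
vertex 1.32 -3.834 0.87
vertex 1.327 -3.58 0.36
vertex 1.72 -3.705 0.753
endloop
endfacet
facet normal 0.305 -0.087 0.948
outer loop
vertex 1.32 -3.834 0.87
vertex 1.72 -3.705 0.753
vertex 1.053 -2.04 1.12
endloop
endfacet
facet normal 0.156 -0.885 -0.438
outer loop
vertex 1.72 -3.705 0.753
vertex 1.327 -3.58 0.36
vertex 1.89 -3.503 0.405
endloop
endfacet
facet normal 0.823 0.214 0.526
outer loop
vertex 1.72 -3.705 0.753
vertex 1.89 -3.503 0.405
vertex 1.053 -2.04 1.12
endloop
endfacet
facet normal 0.156 -0.886 -0.437
outer loop
vertex 1.89 -3.503 0.405
vertex 1.327 -3.58 0.36
vertex 1.729 -3.347 0.031
endloop
endfacet
facet normal 0.831 0.540 -0.132
outer loop
vertex 1.89 -3.503 0.405
vertex 1.729 -3.347 0.031
vertex 1.053 -2.04 1.12
endloop
endfacet
facet normal 0.006 0.921 -0.390
outer loop
vertex -3.027 -2.59 -4.382
vertex -3.592 -2.217 -3.51
vertex -2.488 -2.217 -3.493
endloop
endfacet
facet normal 0.586 0.557 -0.589
outer loop
vertex -3.027 -2.59 -4.382
vertex -2.488 -2.217 -3.493
vertex -2.139 -3.129 -4.009
endloop
endfacet
facet normal 0.370 -0.033 -0.928
outer loop
vertex -3.027 -2.59 -4.382
vertex -2.139 -3.129 -4.009
vertex -3.027 -3.693 -4.343
endloop
endfacet
facet normal -0.343 -0.033 -0.939
outer loop
vertex -3.027 -2.59 -4.382
vertex -3.027 -3.693 -4.343
vertex -3.925 -3.13 -4.035
endloop
endfacet
facet normal -0.569 0.556 -0.606
outer loop
vertex -3.027 -2.59 -4.382
vertex -3.925 -3.13 -4.035
vertex -3.592 -2.217 -3.51
endloop
endfacet
facet normal 0.934 0.357 0.001
outer loop
vertex -2.139 -3.129 -4.009
vertex -2.488 -2.217 -3.493
vertex -2.155 -3.09 -2.905
endloop
endfacet
facet normal -0.005 0.946 0.324
outer loop
vertex -2.488 -2.217 -3.493
vertex -3.592 -2.217 -3.51
vertex -3.053 -2.527 -2.597
endloop
endfacet
facet normal -0.934 0.356 -0.026
outer loop
vertex -3.592 -2.217 -3.51
vertex -3.925 -3.13 -4.035
vertex -3.941 -3.091 -2.931
endloop
endfacet
facet normal -0.569 -0.598 -0.565
outer loop
vertex -3.925 -3.13 -4.035
vertex -3.027 -3.693 -4.343
vertex -3.592 -4.003 -3.447
endloop
endfacet
facet normal 0.585 -0.597 -0.548
outer loop
vertex -3.027 -3.693 -4.343
vertex -2.139 -3.129 -4.009
vertex -2.488 -4.003 -3.43
endloop
endfacet
facet normal 0.343 0.033 0.939
outer loop
vertex -3.053 -3.63 -2.558
vertex -2.155 -3.09 -2.905
vertex -3.053 -2.527 -2.597
endloop
endfacet
facet normal -0.370 0.033 0.928
outer loop
vertex -3.053 -3.63 -2.558
vertex -3.053 -2.527 -2.597
vertex -3.941 -3.091 -2.931
endloop
endfacet
facet normal -0.586 -0.557 0.589
outer loop
vertex -3.053 -3.63 -2.558
vertex -3.941 -3.091 -2.931
vertex -3.592 -4.003 -3.447
endloop
endfacet
facet normal -0.006 -0.921 0.390
outer loop
vertex -3.053 -3.63 -2.558
vertex -3.592 -4.003 -3.447
vertex -2.488 -4.003 -3.43
endloop
endfacet
facet normal 0.569 -0.556 0.606
outer loop
vertex -3.053 -3.63 -2.558
vertex -2.488 -4.003 -3.43
vertex -2.155 -3.09 -2.905
endloop
endfacet
facet normal 0.569 0.598 0.565
outer loop
vertex -3.053 -2.527 -2.597
vertex -2.155 -3.09 -2.905
vertex -2.488 -2.217 -3.493
endloop
endfacet
facet normal -0.585 0.597 0.548
outer loop
vertex -3.941 -3.091 -2.931
vertex -3.053 -2.527 -2.597
vertex -3.592 -2.217 -3.51
endloop
endfacet
facet normal -0.934 -0.357 -0.001
outer loop
vertex -3.592 -4.003 -3.447
vertex -3.941 -3.091 -2.931
vertex -3.925 -3.13 -4.035
endloop
endfacet
facet normal 0.005 -0.946 -0.324
outer loop
vertex -2.488 -4.003 -3.43
vertex -3.592 -4.003 -3.447
vertex -3.027 -3.693 -4.343
endloop
endfacet
facet normal 0.934 -0.356 0.026
outer loop
vertex -2.155 -3.09 -2.905
vertex -2.488 -4.003 -3.43
vertex -2.139 -3.129 -4.009
endloop
endfacet

endsolid


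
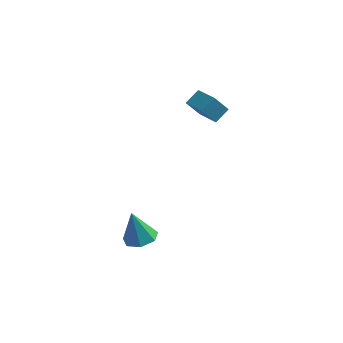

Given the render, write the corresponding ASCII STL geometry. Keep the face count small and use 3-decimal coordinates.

solid 
facet normal 0.261 -0.106 -0.959
outer loop
vertex 1.151 -0.945 -3.958
vertex 0.468 -0.595 -4.183
vertex 1.175 -0.255 -4.028
endloop
endfacet
facet normal 0.771 0.038 0.636
outer loop
vertex 1.151 -0.945 -3.958
vertex 1.175 -0.255 -4.028
vertex 0.052 -0.425 -2.657
endloop
endfacet
facet normal 0.262 -0.107 -0.959
outer loop
vertex 1.175 -0.255 -4.028
vertex 0.468 -0.595 -4.183
vertex 0.667 0.179 -4.215
endloop
endfacet
facet normal 0.465 0.748 0.474
outer loop
vertex 1.175 -0.255 -4.028
vertex 0.667 0.179 -4.215
vertex 0.052 -0.425 -2.657
endloop
endfacet
facet normal 0.260 -0.106 -0.960
outer loop
vertex 0.667 0.179 -4.215
vertex 0.468 -0.595 -4.183
vertex 0.008 0.031 -4.377
endloop
endfacet
facet normal -0.271 0.929 0.253
outer loop
vertex 0.667 0.179 -4.215
vertex 0.008 0.031 -4.377
vertex 0.052 -0.425 -2.657
endloop
endfacet
facet normal 0.260 -0.106 -0.960
outer loop
vertex 0.008 0.031 -4.377
vertex 0.468 -0.595 -4.183
vertex -0.304 -0.589 -4.393
endloop
endfacet
facet normal -0.886 0.442 0.140
outer loop
vertex 0.008 0.031 -4.377
vertex -0.304 -0.589 -4.393
vertex 0.052 -0.425 -2.657
endloop
endfacet
facet normal 0.260 -0.107 -0.960
outer loop
vertex -0.304 -0.589 -4.393
vertex 0.468 -0.595 -4.183
vertex -0.036 -1.213 -4.251
endloop
endfacet
facet normal -0.914 -0.342 0.220
outer loop
vertex -0.304 -0.589 -4.393
vertex -0.036 -1.213 -4.251
vertex 0.052 -0.425 -2.657
endloop
endfacet
facet normal 0.261 -0.107 -0.959
outer loop
vertex -0.036 -1.213 -4.251
vertex 0.468 -0.595 -4.183
vertex 0.612 -1.372 -4.057
endloop
endfacet
facet normal -0.335 -0.837 0.432
outer loop
vertex -0.036 -1.213 -4.251
vertex 0.612 -1.372 -4.057
vertex 0.052 -0.425 -2.657
endloop
endfacet
facet normal 0.261 -0.107 -0.959
outer loop
vertex 0.612 -1.372 -4.057
vertex 0.468 -0.595 -4.183
vertex 1.151 -0.945 -3.958
endloop
endfacet
facet normal 0.415 -0.668 0.618
outer loop
vertex 0.612 -1.372 -4.057
vertex 1.151 -0.945 -3.958
vertex 0.052 -0.425 -2.657
endloop
endfacet
facet normal -0.534 -0.670 -0.516
outer loop
vertex 2.691 2.232 2.417
vertex 1.847 3.218 2.009
vertex 3.288 2.399 1.582
endloop
endfacet
facet normal 0.621 -0.725 0.299
outer loop
vertex 3.753 2.982 2.031
vertex 2.691 2.232 2.417
vertex 3.288 2.399 1.582
endloop
endfacet
facet normal -0.534 -0.670 -0.517
outer loop
vertex 3.288 2.399 1.582
vertex 1.847 3.218 2.009
vertex 2.445 3.385 1.175
endloop
endfacet
facet normal 0.575 0.160 -0.803
outer loop
vertex 2.445 3.385 1.175
vertex 3.753 2.982 2.031
vertex 3.288 2.399 1.582
endloop
endfacet
facet normal -0.575 -0.160 0.803
outer loop
vertex 2.691 2.232 2.417
vertex 2.312 3.801 2.458
vertex 1.847 3.218 2.009
endloop
endfacet
facet normal 0.621 -0.724 0.300
outer loop
vertex 3.155 2.815 2.865
vertex 2.691 2.232 2.417
vertex 3.753 2.982 2.031
endloop
endfacet
facet normal -0.574 -0.160 0.803
outer loop
vertex 3.155 2.815 2.865
vertex 2.312 3.801 2.458
vertex 2.691 2.232 2.417
endloop
endfacet
facet normal -0.620 0.725 -0.299
outer loop
vertex 1.847 3.218 2.009
vertex 2.312 3.801 2.458
vertex 2.445 3.385 1.175
endloop
endfacet
facet normal 0.575 0.160 -0.803
outer loop
vertex 2.909 3.968 1.623
vertex 3.753 2.982 2.031
vertex 2.445 3.385 1.175
endloop
endfacet
facet normal -0.621 0.724 -0.299
outer loop
vertex 2.445 3.385 1.175
vertex 2.312 3.801 2.458
vertex 2.909 3.968 1.623
endloop
endfacet
facet normal 0.533 0.670 0.516
outer loop
vertex 2.909 3.968 1.623
vertex 3.155 2.815 2.865
vertex 3.753 2.982 2.031
endloop
endfacet
facet normal 0.534 0.670 0.516
outer loop
vertex 2.312 3.801 2.458
vertex 3.155 2.815 2.865
vertex 2.909 3.968 1.623
endloop
endfacet

endsolid


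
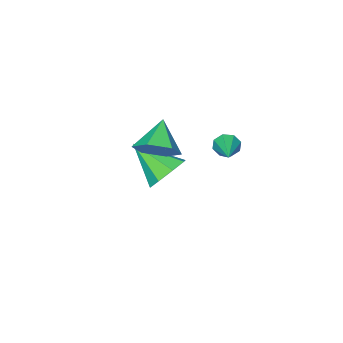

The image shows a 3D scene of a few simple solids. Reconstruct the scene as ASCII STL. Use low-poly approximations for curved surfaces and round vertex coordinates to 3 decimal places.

solid 
facet normal 0.597 0.490 -0.635
outer loop
vertex 3.769 0.592 -0.121
vertex 3.179 0.41 -0.816
vertex 3.079 1.185 -0.312
endloop
endfacet
facet normal -0.020 0.285 0.958
outer loop
vertex 3.769 0.592 -0.121
vertex 3.079 1.185 -0.312
vertex 2.301 -0.31 0.116
endloop
endfacet
facet normal 0.598 0.490 -0.634
outer loop
vertex 3.079 1.185 -0.312
vertex 3.179 0.41 -0.816
vertex 2.489 1.004 -1.008
endloop
endfacet
facet normal -0.717 0.509 0.476
outer loop
vertex 3.079 1.185 -0.312
vertex 2.489 1.004 -1.008
vertex 2.301 -0.31 0.116
endloop
endfacet
facet normal 0.598 0.490 -0.634
outer loop
vertex 2.489 1.004 -1.008
vertex 3.179 0.41 -0.816
vertex 2.589 0.229 -1.512
endloop
endfacet
facet normal -0.984 -0.011 -0.178
outer loop
vertex 2.489 1.004 -1.008
vertex 2.589 0.229 -1.512
vertex 2.301 -0.31 0.116
endloop
endfacet
facet normal 0.598 0.490 -0.634
outer loop
vertex 2.589 0.229 -1.512
vertex 3.179 0.41 -0.816
vertex 3.279 -0.365 -1.321
endloop
endfacet
facet normal -0.554 -0.756 -0.348
outer loop
vertex 2.589 0.229 -1.512
vertex 3.279 -0.365 -1.321
vertex 2.301 -0.31 0.116
endloop
endfacet
facet normal 0.597 0.491 -0.635
outer loop
vertex 3.279 -0.365 -1.321
vertex 3.179 0.41 -0.816
vertex 3.869 -0.183 -0.625
endloop
endfacet
facet normal 0.143 -0.980 0.135
outer loop
vertex 3.279 -0.365 -1.321
vertex 3.869 -0.183 -0.625
vertex 2.301 -0.31 0.116
endloop
endfacet
facet normal 0.597 0.490 -0.635
outer loop
vertex 3.869 -0.183 -0.625
vertex 3.179 0.41 -0.816
vertex 3.769 0.592 -0.121
endloop
endfacet
facet normal 0.410 -0.460 0.788
outer loop
vertex 3.869 -0.183 -0.625
vertex 3.769 0.592 -0.121
vertex 2.301 -0.31 0.116
endloop
endfacet
facet normal -0.266 0.761 -0.592
outer loop
vertex 2.037 -1.46 -4.535
vertex 1.14 -1.488 -4.167
vertex 1.961 -1.024 -3.94
endloop
endfacet
facet normal 0.982 -0.068 0.175
outer loop
vertex 2.037 -1.46 -4.535
vertex 1.961 -1.024 -3.94
vertex 1.66 -2.972 -3.013
endloop
endfacet
facet normal -0.266 0.761 -0.592
outer loop
vertex 1.961 -1.024 -3.94
vertex 1.14 -1.488 -4.167
vertex 1.404 -0.859 -3.477
endloop
endfacet
facet normal 0.662 0.236 0.712
outer loop
vertex 1.961 -1.024 -3.94
vertex 1.404 -0.859 -3.477
vertex 1.66 -2.972 -3.013
endloop
endfacet
facet normal -0.267 0.761 -0.591
outer loop
vertex 1.404 -0.859 -3.477
vertex 1.14 -1.488 -4.167
vertex 0.693 -1.063 -3.418
endloop
endfacet
facet normal 0.019 0.217 0.976
outer loop
vertex 1.404 -0.859 -3.477
vertex 0.693 -1.063 -3.418
vertex 1.66 -2.972 -3.013
endloop
endfacet
facet normal -0.267 0.761 -0.591
outer loop
vertex 0.693 -1.063 -3.418
vertex 1.14 -1.488 -4.167
vertex 0.243 -1.516 -3.798
endloop
endfacet
facet normal -0.570 -0.116 0.813
outer loop
vertex 0.693 -1.063 -3.418
vertex 0.243 -1.516 -3.798
vertex 1.66 -2.972 -3.013
endloop
endfacet
facet normal -0.267 0.761 -0.591
outer loop
vertex 0.243 -1.516 -3.798
vertex 1.14 -1.488 -4.167
vertex 0.319 -1.952 -4.394
endloop
endfacet
facet normal -0.759 -0.567 0.318
outer loop
vertex 0.243 -1.516 -3.798
vertex 0.319 -1.952 -4.394
vertex 1.66 -2.972 -3.013
endloop
endfacet
facet normal -0.266 0.761 -0.592
outer loop
vertex 0.319 -1.952 -4.394
vertex 1.14 -1.488 -4.167
vertex 0.876 -2.117 -4.856
endloop
endfacet
facet normal -0.439 -0.872 -0.218
outer loop
vertex 0.319 -1.952 -4.394
vertex 0.876 -2.117 -4.856
vertex 1.66 -2.972 -3.013
endloop
endfacet
facet normal -0.267 0.760 -0.592
outer loop
vertex 0.876 -2.117 -4.856
vertex 1.14 -1.488 -4.167
vertex 1.587 -1.913 -4.915
endloop
endfacet
facet normal 0.204 -0.852 -0.482
outer loop
vertex 0.876 -2.117 -4.856
vertex 1.587 -1.913 -4.915
vertex 1.66 -2.972 -3.013
endloop
endfacet
facet normal -0.266 0.761 -0.592
outer loop
vertex 1.587 -1.913 -4.915
vertex 1.14 -1.488 -4.167
vertex 2.037 -1.46 -4.535
endloop
endfacet
facet normal 0.793 -0.519 -0.320
outer loop
vertex 1.587 -1.913 -4.915
vertex 2.037 -1.46 -4.535
vertex 1.66 -2.972 -3.013
endloop
endfacet
facet normal -0.593 -0.753 -0.285
outer loop
vertex 1.519 1.991 -0.954
vertex 1.232 2.045 -0.5
vertex 1.204 2.255 -0.996
endloop
endfacet
facet normal 0.423 0.373 -0.826
outer loop
vertex 1.519 1.991 -0.954
vertex 1.204 2.255 -0.996
vertex 2.188 3.255 -0.04
endloop
endfacet
facet normal -0.592 -0.753 -0.286
outer loop
vertex 1.204 2.255 -0.996
vertex 1.232 2.045 -0.5
vertex 0.905 2.396 -0.748
endloop
endfacet
facet normal -0.163 0.761 -0.628
outer loop
vertex 1.204 2.255 -0.996
vertex 0.905 2.396 -0.748
vertex 2.188 3.255 -0.04
endloop
endfacet
facet normal -0.592 -0.753 -0.285
outer loop
vertex 0.905 2.396 -0.748
vertex 1.232 2.045 -0.5
vertex 0.798 2.331 -0.354
endloop
endfacet
facet normal -0.552 0.834 -0.012
outer loop
vertex 0.905 2.396 -0.748
vertex 0.798 2.331 -0.354
vertex 2.188 3.255 -0.04
endloop
endfacet
facet normal -0.592 -0.754 -0.284
outer loop
vertex 0.798 2.331 -0.354
vertex 1.232 2.045 -0.5
vertex 0.945 2.099 -0.045
endloop
endfacet
facet normal -0.514 0.550 0.658
outer loop
vertex 0.798 2.331 -0.354
vertex 0.945 2.099 -0.045
vertex 2.188 3.255 -0.04
endloop
endfacet
facet normal -0.594 -0.752 -0.286
outer loop
vertex 0.945 2.099 -0.045
vertex 1.232 2.045 -0.5
vertex 1.26 1.834 -0.003
endloop
endfacet
facet normal -0.072 0.073 0.995
outer loop
vertex 0.945 2.099 -0.045
vertex 1.26 1.834 -0.003
vertex 2.188 3.255 -0.04
endloop
endfacet
facet normal -0.594 -0.752 -0.286
outer loop
vertex 1.26 1.834 -0.003
vertex 1.232 2.045 -0.5
vertex 1.558 1.693 -0.252
endloop
endfacet
facet normal 0.516 -0.316 0.796
outer loop
vertex 1.26 1.834 -0.003
vertex 1.558 1.693 -0.252
vertex 2.188 3.255 -0.04
endloop
endfacet
facet normal -0.595 -0.752 -0.285
outer loop
vertex 1.558 1.693 -0.252
vertex 1.232 2.045 -0.5
vertex 1.665 1.758 -0.646
endloop
endfacet
facet normal 0.903 -0.389 0.181
outer loop
vertex 1.558 1.693 -0.252
vertex 1.665 1.758 -0.646
vertex 2.188 3.255 -0.04
endloop
endfacet
facet normal -0.595 -0.751 -0.286
outer loop
vertex 1.665 1.758 -0.646
vertex 1.232 2.045 -0.5
vertex 1.519 1.991 -0.954
endloop
endfacet
facet normal 0.866 -0.104 -0.489
outer loop
vertex 1.665 1.758 -0.646
vertex 1.519 1.991 -0.954
vertex 2.188 3.255 -0.04
endloop
endfacet

endsolid


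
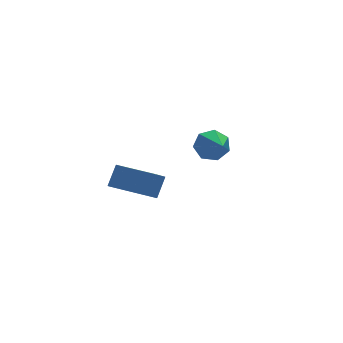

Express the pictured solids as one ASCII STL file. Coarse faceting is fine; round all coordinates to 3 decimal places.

solid 
facet normal -0.673 -0.449 0.588
outer loop
vertex -1.804 -2.804 0.539
vertex -2.994 -1.074 0.5
vertex -2.399 -3.236 -0.472
endloop
endfacet
facet normal 0.567 -0.824 0.018
outer loop
vertex -1.726 -2.786 -1.06
vertex -1.804 -2.804 0.539
vertex -2.399 -3.236 -0.472
endloop
endfacet
facet normal -0.673 -0.449 0.588
outer loop
vertex -2.399 -3.236 -0.472
vertex -2.994 -1.074 0.5
vertex -3.589 -1.506 -0.511
endloop
endfacet
facet normal -0.476 -0.345 -0.809
outer loop
vertex -3.589 -1.506 -0.511
vertex -1.726 -2.786 -1.06
vertex -2.399 -3.236 -0.472
endloop
endfacet
facet normal 0.476 0.345 0.809
outer loop
vertex -1.804 -2.804 0.539
vertex -2.321 -0.624 -0.088
vertex -2.994 -1.074 0.5
endloop
endfacet
facet normal 0.567 -0.824 0.018
outer loop
vertex -1.131 -2.354 -0.049
vertex -1.804 -2.804 0.539
vertex -1.726 -2.786 -1.06
endloop
endfacet
facet normal 0.476 0.345 0.809
outer loop
vertex -1.131 -2.354 -0.049
vertex -2.321 -0.624 -0.088
vertex -1.804 -2.804 0.539
endloop
endfacet
facet normal -0.567 0.824 -0.018
outer loop
vertex -2.994 -1.074 0.5
vertex -2.321 -0.624 -0.088
vertex -3.589 -1.506 -0.511
endloop
endfacet
facet normal -0.476 -0.345 -0.809
outer loop
vertex -2.916 -1.056 -1.099
vertex -1.726 -2.786 -1.06
vertex -3.589 -1.506 -0.511
endloop
endfacet
facet normal -0.567 0.824 -0.018
outer loop
vertex -3.589 -1.506 -0.511
vertex -2.321 -0.624 -0.088
vertex -2.916 -1.056 -1.099
endloop
endfacet
facet normal 0.673 0.449 -0.588
outer loop
vertex -2.916 -1.056 -1.099
vertex -1.131 -2.354 -0.049
vertex -1.726 -2.786 -1.06
endloop
endfacet
facet normal 0.673 0.449 -0.588
outer loop
vertex -2.321 -0.624 -0.088
vertex -1.131 -2.354 -0.049
vertex -2.916 -1.056 -1.099
endloop
endfacet
facet normal 0.124 0.883 -0.452
outer loop
vertex 4.109 1.851 -1.801
vertex 3.312 2.17 -1.396
vertex 4.202 2.214 -1.067
endloop
endfacet
facet normal 0.855 -0.500 0.139
outer loop
vertex 4.109 1.851 -1.801
vertex 4.202 2.214 -1.067
vertex 3.068 0.43 -0.504
endloop
endfacet
facet normal 0.124 0.883 -0.452
outer loop
vertex 4.202 2.214 -1.067
vertex 3.312 2.17 -1.396
vertex 3.625 2.544 -0.58
endloop
endfacet
facet normal 0.596 -0.128 0.793
outer loop
vertex 4.202 2.214 -1.067
vertex 3.625 2.544 -0.58
vertex 3.068 0.43 -0.504
endloop
endfacet
facet normal 0.124 0.883 -0.452
outer loop
vertex 3.625 2.544 -0.58
vertex 3.312 2.17 -1.396
vertex 2.812 2.593 -0.707
endloop
endfacet
facet normal -0.150 0.075 0.986
outer loop
vertex 3.625 2.544 -0.58
vertex 2.812 2.593 -0.707
vertex 3.068 0.43 -0.504
endloop
endfacet
facet normal 0.123 0.883 -0.453
outer loop
vertex 2.812 2.593 -0.707
vertex 3.312 2.17 -1.396
vertex 2.375 2.323 -1.353
endloop
endfacet
facet normal -0.819 -0.043 0.572
outer loop
vertex 2.812 2.593 -0.707
vertex 2.375 2.323 -1.353
vertex 3.068 0.43 -0.504
endloop
endfacet
facet normal 0.123 0.883 -0.453
outer loop
vertex 2.375 2.323 -1.353
vertex 3.312 2.17 -1.396
vertex 2.644 1.938 -2.031
endloop
endfacet
facet normal -0.909 -0.394 -0.137
outer loop
vertex 2.375 2.323 -1.353
vertex 2.644 1.938 -2.031
vertex 3.068 0.43 -0.504
endloop
endfacet
facet normal 0.124 0.883 -0.453
outer loop
vertex 2.644 1.938 -2.031
vertex 3.312 2.17 -1.396
vertex 3.416 1.728 -2.23
endloop
endfacet
facet normal -0.350 -0.713 -0.607
outer loop
vertex 2.644 1.938 -2.031
vertex 3.416 1.728 -2.23
vertex 3.068 0.43 -0.504
endloop
endfacet
facet normal 0.123 0.883 -0.453
outer loop
vertex 3.416 1.728 -2.23
vertex 3.312 2.17 -1.396
vertex 4.109 1.851 -1.801
endloop
endfacet
facet normal 0.434 -0.760 -0.484
outer loop
vertex 3.416 1.728 -2.23
vertex 4.109 1.851 -1.801
vertex 3.068 0.43 -0.504
endloop
endfacet

endsolid


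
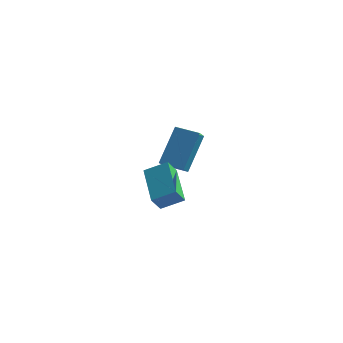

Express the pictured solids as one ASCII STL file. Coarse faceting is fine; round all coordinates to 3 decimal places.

solid 
facet normal -0.536 0.723 0.435
outer loop
vertex 2.739 -3.199 -2.893
vertex 3.628 -2.839 -2.397
vertex 2.891 -2.709 -3.52
endloop
endfacet
facet normal -0.823 -0.333 -0.460
outer loop
vertex 3.952 -4.141 -4.383
vertex 2.739 -3.199 -2.893
vertex 2.891 -2.709 -3.52
endloop
endfacet
facet normal -0.536 0.723 0.435
outer loop
vertex 2.891 -2.709 -3.52
vertex 3.628 -2.839 -2.397
vertex 3.78 -2.349 -3.024
endloop
endfacet
facet normal 0.187 0.605 -0.774
outer loop
vertex 3.78 -2.349 -3.024
vertex 3.952 -4.141 -4.383
vertex 2.891 -2.709 -3.52
endloop
endfacet
facet normal -0.187 -0.605 0.774
outer loop
vertex 2.739 -3.199 -2.893
vertex 4.689 -4.271 -3.26
vertex 3.628 -2.839 -2.397
endloop
endfacet
facet normal -0.823 -0.333 -0.460
outer loop
vertex 3.8 -4.631 -3.756
vertex 2.739 -3.199 -2.893
vertex 3.952 -4.141 -4.383
endloop
endfacet
facet normal -0.187 -0.605 0.774
outer loop
vertex 3.8 -4.631 -3.756
vertex 4.689 -4.271 -3.26
vertex 2.739 -3.199 -2.893
endloop
endfacet
facet normal 0.823 0.333 0.460
outer loop
vertex 3.628 -2.839 -2.397
vertex 4.689 -4.271 -3.26
vertex 3.78 -2.349 -3.024
endloop
endfacet
facet normal 0.187 0.605 -0.774
outer loop
vertex 4.841 -3.781 -3.887
vertex 3.952 -4.141 -4.383
vertex 3.78 -2.349 -3.024
endloop
endfacet
facet normal 0.823 0.333 0.460
outer loop
vertex 3.78 -2.349 -3.024
vertex 4.689 -4.271 -3.26
vertex 4.841 -3.781 -3.887
endloop
endfacet
facet normal 0.536 -0.723 -0.435
outer loop
vertex 4.841 -3.781 -3.887
vertex 3.8 -4.631 -3.756
vertex 3.952 -4.141 -4.383
endloop
endfacet
facet normal 0.536 -0.723 -0.435
outer loop
vertex 4.689 -4.271 -3.26
vertex 3.8 -4.631 -3.756
vertex 4.841 -3.781 -3.887
endloop
endfacet
facet normal -0.964 -0.151 0.220
outer loop
vertex 2.129 0.898 -2.065
vertex 1.812 2.001 -2.698
vertex 1.898 -0.165 -3.802
endloop
endfacet
facet normal 0.242 -0.842 0.483
outer loop
vertex 2.948 -0.001 -4.042
vertex 2.129 0.898 -2.065
vertex 1.898 -0.165 -3.802
endloop
endfacet
facet normal -0.964 -0.151 0.220
outer loop
vertex 1.898 -0.165 -3.802
vertex 1.812 2.001 -2.698
vertex 1.581 0.937 -4.435
endloop
endfacet
facet normal -0.113 -0.519 -0.847
outer loop
vertex 1.581 0.937 -4.435
vertex 2.948 -0.001 -4.042
vertex 1.898 -0.165 -3.802
endloop
endfacet
facet normal 0.113 0.519 0.847
outer loop
vertex 2.129 0.898 -2.065
vertex 2.862 2.165 -2.938
vertex 1.812 2.001 -2.698
endloop
endfacet
facet normal 0.243 -0.841 0.483
outer loop
vertex 3.179 1.063 -2.305
vertex 2.129 0.898 -2.065
vertex 2.948 -0.001 -4.042
endloop
endfacet
facet normal 0.112 0.519 0.847
outer loop
vertex 3.179 1.063 -2.305
vertex 2.862 2.165 -2.938
vertex 2.129 0.898 -2.065
endloop
endfacet
facet normal -0.242 0.841 -0.483
outer loop
vertex 1.812 2.001 -2.698
vertex 2.862 2.165 -2.938
vertex 1.581 0.937 -4.435
endloop
endfacet
facet normal -0.112 -0.519 -0.848
outer loop
vertex 2.631 1.102 -4.675
vertex 2.948 -0.001 -4.042
vertex 1.581 0.937 -4.435
endloop
endfacet
facet normal -0.243 0.842 -0.483
outer loop
vertex 1.581 0.937 -4.435
vertex 2.862 2.165 -2.938
vertex 2.631 1.102 -4.675
endloop
endfacet
facet normal 0.964 0.151 -0.220
outer loop
vertex 2.631 1.102 -4.675
vertex 3.179 1.063 -2.305
vertex 2.948 -0.001 -4.042
endloop
endfacet
facet normal 0.964 0.151 -0.220
outer loop
vertex 2.862 2.165 -2.938
vertex 3.179 1.063 -2.305
vertex 2.631 1.102 -4.675
endloop
endfacet

endsolid


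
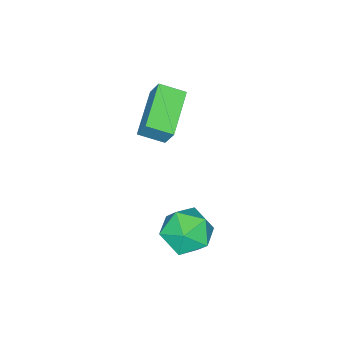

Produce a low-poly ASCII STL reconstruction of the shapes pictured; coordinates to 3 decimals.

solid 
facet normal 0.164 0.210 0.964
outer loop
vertex -0.183 0.493 2.974
vertex 0.16 -0.313 3.091
vertex 0.682 0.359 2.856
endloop
endfacet
facet normal 0.201 0.800 0.565
outer loop
vertex -0.183 0.493 2.974
vertex 0.682 0.359 2.856
vertex 0.233 0.87 2.292
endloop
endfacet
facet normal -0.423 0.877 0.227
outer loop
vertex -0.183 0.493 2.974
vertex 0.233 0.87 2.292
vertex -0.567 0.514 2.179
endloop
endfacet
facet normal -0.845 0.334 0.417
outer loop
vertex -0.183 0.493 2.974
vertex -0.567 0.514 2.179
vertex -0.612 -0.218 2.673
endloop
endfacet
facet normal -0.482 -0.079 0.873
outer loop
vertex -0.183 0.493 2.974
vertex -0.612 -0.218 2.673
vertex 0.16 -0.313 3.091
endloop
endfacet
facet normal 0.708 0.702 0.073
outer loop
vertex 0.233 0.87 2.292
vertex 0.682 0.359 2.856
vertex 0.832 0.298 1.987
endloop
endfacet
facet normal 0.649 -0.253 0.717
outer loop
vertex 0.682 0.359 2.856
vertex 0.16 -0.313 3.091
vertex 0.787 -0.434 2.481
endloop
endfacet
facet normal -0.397 -0.720 0.570
outer loop
vertex 0.16 -0.313 3.091
vertex -0.612 -0.218 2.673
vertex -0.013 -0.79 2.368
endloop
endfacet
facet normal -0.985 -0.052 -0.166
outer loop
vertex -0.612 -0.218 2.673
vertex -0.567 0.514 2.179
vertex -0.462 -0.279 1.804
endloop
endfacet
facet normal -0.301 0.827 -0.474
outer loop
vertex -0.567 0.514 2.179
vertex 0.233 0.87 2.292
vertex 0.06 0.393 1.569
endloop
endfacet
facet normal 0.845 -0.334 -0.417
outer loop
vertex 0.403 -0.413 1.686
vertex 0.832 0.298 1.987
vertex 0.787 -0.434 2.481
endloop
endfacet
facet normal 0.423 -0.877 -0.227
outer loop
vertex 0.403 -0.413 1.686
vertex 0.787 -0.434 2.481
vertex -0.013 -0.79 2.368
endloop
endfacet
facet normal -0.201 -0.800 -0.565
outer loop
vertex 0.403 -0.413 1.686
vertex -0.013 -0.79 2.368
vertex -0.462 -0.279 1.804
endloop
endfacet
facet normal -0.164 -0.210 -0.964
outer loop
vertex 0.403 -0.413 1.686
vertex -0.462 -0.279 1.804
vertex 0.06 0.393 1.569
endloop
endfacet
facet normal 0.482 0.079 -0.873
outer loop
vertex 0.403 -0.413 1.686
vertex 0.06 0.393 1.569
vertex 0.832 0.298 1.987
endloop
endfacet
facet normal 0.985 0.052 0.166
outer loop
vertex 0.787 -0.434 2.481
vertex 0.832 0.298 1.987
vertex 0.682 0.359 2.856
endloop
endfacet
facet normal 0.301 -0.827 0.474
outer loop
vertex -0.013 -0.79 2.368
vertex 0.787 -0.434 2.481
vertex 0.16 -0.313 3.091
endloop
endfacet
facet normal -0.708 -0.702 -0.073
outer loop
vertex -0.462 -0.279 1.804
vertex -0.013 -0.79 2.368
vertex -0.612 -0.218 2.673
endloop
endfacet
facet normal -0.649 0.253 -0.717
outer loop
vertex 0.06 0.393 1.569
vertex -0.462 -0.279 1.804
vertex -0.567 0.514 2.179
endloop
endfacet
facet normal 0.397 0.720 -0.570
outer loop
vertex 0.832 0.298 1.987
vertex 0.06 0.393 1.569
vertex 0.233 0.87 2.292
endloop
endfacet
facet normal -0.871 -0.373 0.319
outer loop
vertex -3.44 -3.676 4.264
vertex -3.878 -2.941 3.926
vertex -3.543 -4.092 3.496
endloop
endfacet
facet normal 0.476 -0.798 0.369
outer loop
vertex -2.062 -3.459 2.954
vertex -3.44 -3.676 4.264
vertex -3.543 -4.092 3.496
endloop
endfacet
facet normal -0.872 -0.373 0.318
outer loop
vertex -3.543 -4.092 3.496
vertex -3.878 -2.941 3.926
vertex -3.981 -3.357 3.157
endloop
endfacet
facet normal -0.118 -0.473 -0.873
outer loop
vertex -3.981 -3.357 3.157
vertex -2.062 -3.459 2.954
vertex -3.543 -4.092 3.496
endloop
endfacet
facet normal 0.118 0.472 0.874
outer loop
vertex -3.44 -3.676 4.264
vertex -2.397 -2.308 3.384
vertex -3.878 -2.941 3.926
endloop
endfacet
facet normal 0.476 -0.799 0.368
outer loop
vertex -1.959 -3.043 3.723
vertex -3.44 -3.676 4.264
vertex -2.062 -3.459 2.954
endloop
endfacet
facet normal 0.117 0.473 0.873
outer loop
vertex -1.959 -3.043 3.723
vertex -2.397 -2.308 3.384
vertex -3.44 -3.676 4.264
endloop
endfacet
facet normal -0.476 0.799 -0.368
outer loop
vertex -3.878 -2.941 3.926
vertex -2.397 -2.308 3.384
vertex -3.981 -3.357 3.157
endloop
endfacet
facet normal -0.118 -0.472 -0.874
outer loop
vertex -2.5 -2.724 2.616
vertex -2.062 -3.459 2.954
vertex -3.981 -3.357 3.157
endloop
endfacet
facet normal -0.476 0.798 -0.369
outer loop
vertex -3.981 -3.357 3.157
vertex -2.397 -2.308 3.384
vertex -2.5 -2.724 2.616
endloop
endfacet
facet normal 0.872 0.373 -0.318
outer loop
vertex -2.5 -2.724 2.616
vertex -1.959 -3.043 3.723
vertex -2.062 -3.459 2.954
endloop
endfacet
facet normal 0.872 0.372 -0.319
outer loop
vertex -2.397 -2.308 3.384
vertex -1.959 -3.043 3.723
vertex -2.5 -2.724 2.616
endloop
endfacet

endsolid


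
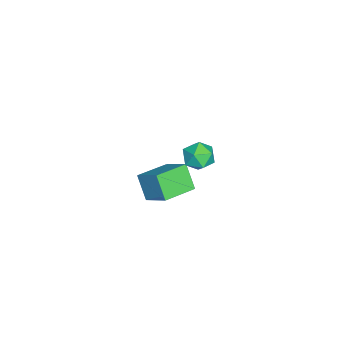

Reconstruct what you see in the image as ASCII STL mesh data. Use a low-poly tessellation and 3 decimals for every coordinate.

solid 
facet normal -0.239 0.959 0.155
outer loop
vertex 0.481 2.136 2.793
vertex -0.109 1.9 3.345
vertex 0.675 2.053 3.607
endloop
endfacet
facet normal 0.452 0.892 -0.017
outer loop
vertex 0.481 2.136 2.793
vertex 0.675 2.053 3.607
vertex 1.206 1.773 3.018
endloop
endfacet
facet normal 0.491 0.575 -0.655
outer loop
vertex 0.481 2.136 2.793
vertex 1.206 1.773 3.018
vertex 0.749 1.448 2.39
endloop
endfacet
facet normal -0.175 0.446 -0.878
outer loop
vertex 0.481 2.136 2.793
vertex 0.749 1.448 2.39
vertex -0.064 1.527 2.592
endloop
endfacet
facet normal -0.625 0.684 -0.376
outer loop
vertex 0.481 2.136 2.793
vertex -0.064 1.527 2.592
vertex -0.109 1.9 3.345
endloop
endfacet
facet normal 0.757 0.461 0.463
outer loop
vertex 1.206 1.773 3.018
vertex 0.675 2.053 3.607
vertex 1.064 1.313 3.708
endloop
endfacet
facet normal -0.358 0.569 0.740
outer loop
vertex 0.675 2.053 3.607
vertex -0.109 1.9 3.345
vertex 0.251 1.392 3.91
endloop
endfacet
facet normal -0.985 0.124 -0.120
outer loop
vertex -0.109 1.9 3.345
vertex -0.064 1.527 2.592
vertex -0.206 1.067 3.282
endloop
endfacet
facet normal -0.257 -0.262 -0.930
outer loop
vertex -0.064 1.527 2.592
vertex 0.749 1.448 2.39
vertex 0.325 0.787 2.693
endloop
endfacet
facet normal 0.820 -0.052 -0.570
outer loop
vertex 0.749 1.448 2.39
vertex 1.206 1.773 3.018
vertex 1.109 0.94 2.955
endloop
endfacet
facet normal 0.175 -0.446 0.878
outer loop
vertex 0.519 0.704 3.507
vertex 1.064 1.313 3.708
vertex 0.251 1.392 3.91
endloop
endfacet
facet normal -0.491 -0.575 0.655
outer loop
vertex 0.519 0.704 3.507
vertex 0.251 1.392 3.91
vertex -0.206 1.067 3.282
endloop
endfacet
facet normal -0.452 -0.892 0.017
outer loop
vertex 0.519 0.704 3.507
vertex -0.206 1.067 3.282
vertex 0.325 0.787 2.693
endloop
endfacet
facet normal 0.239 -0.959 -0.155
outer loop
vertex 0.519 0.704 3.507
vertex 0.325 0.787 2.693
vertex 1.109 0.94 2.955
endloop
endfacet
facet normal 0.625 -0.684 0.376
outer loop
vertex 0.519 0.704 3.507
vertex 1.109 0.94 2.955
vertex 1.064 1.313 3.708
endloop
endfacet
facet normal 0.257 0.262 0.930
outer loop
vertex 0.251 1.392 3.91
vertex 1.064 1.313 3.708
vertex 0.675 2.053 3.607
endloop
endfacet
facet normal -0.820 0.052 0.570
outer loop
vertex -0.206 1.067 3.282
vertex 0.251 1.392 3.91
vertex -0.109 1.9 3.345
endloop
endfacet
facet normal -0.757 -0.461 -0.463
outer loop
vertex 0.325 0.787 2.693
vertex -0.206 1.067 3.282
vertex -0.064 1.527 2.592
endloop
endfacet
facet normal 0.358 -0.569 -0.740
outer loop
vertex 1.109 0.94 2.955
vertex 0.325 0.787 2.693
vertex 0.749 1.448 2.39
endloop
endfacet
facet normal 0.985 -0.124 0.120
outer loop
vertex 1.064 1.313 3.708
vertex 1.109 0.94 2.955
vertex 1.206 1.773 3.018
endloop
endfacet
facet normal -0.777 0.617 -0.126
outer loop
vertex -4.459 -1.122 -2.651
vertex -3.729 -0.017 -1.736
vertex -3.812 -0.553 -3.854
endloop
endfacet
facet normal -0.454 -0.686 -0.569
outer loop
vertex -2.391 -1.683 -3.624
vertex -4.459 -1.122 -2.651
vertex -3.812 -0.553 -3.854
endloop
endfacet
facet normal -0.776 0.618 -0.126
outer loop
vertex -3.812 -0.553 -3.854
vertex -3.729 -0.017 -1.736
vertex -3.081 0.552 -2.939
endloop
endfacet
facet normal 0.437 0.384 -0.813
outer loop
vertex -3.081 0.552 -2.939
vertex -2.391 -1.683 -3.624
vertex -3.812 -0.553 -3.854
endloop
endfacet
facet normal -0.437 -0.384 0.813
outer loop
vertex -4.459 -1.122 -2.651
vertex -2.308 -1.147 -1.506
vertex -3.729 -0.017 -1.736
endloop
endfacet
facet normal -0.454 -0.686 -0.569
outer loop
vertex -3.039 -2.252 -2.421
vertex -4.459 -1.122 -2.651
vertex -2.391 -1.683 -3.624
endloop
endfacet
facet normal -0.437 -0.384 0.813
outer loop
vertex -3.039 -2.252 -2.421
vertex -2.308 -1.147 -1.506
vertex -4.459 -1.122 -2.651
endloop
endfacet
facet normal 0.454 0.686 0.569
outer loop
vertex -3.729 -0.017 -1.736
vertex -2.308 -1.147 -1.506
vertex -3.081 0.552 -2.939
endloop
endfacet
facet normal 0.437 0.384 -0.813
outer loop
vertex -1.661 -0.578 -2.709
vertex -2.391 -1.683 -3.624
vertex -3.081 0.552 -2.939
endloop
endfacet
facet normal 0.454 0.686 0.569
outer loop
vertex -3.081 0.552 -2.939
vertex -2.308 -1.147 -1.506
vertex -1.661 -0.578 -2.709
endloop
endfacet
facet normal 0.776 -0.617 0.126
outer loop
vertex -1.661 -0.578 -2.709
vertex -3.039 -2.252 -2.421
vertex -2.391 -1.683 -3.624
endloop
endfacet
facet normal 0.776 -0.618 0.125
outer loop
vertex -2.308 -1.147 -1.506
vertex -3.039 -2.252 -2.421
vertex -1.661 -0.578 -2.709
endloop
endfacet

endsolid


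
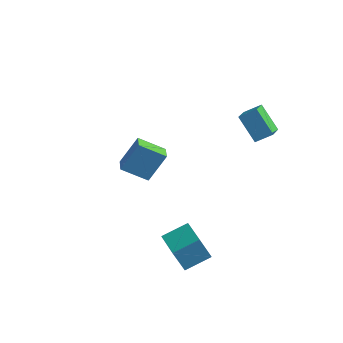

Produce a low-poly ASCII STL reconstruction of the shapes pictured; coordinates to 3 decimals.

solid 
facet normal -0.747 -0.441 0.497
outer loop
vertex -3.827 -0.147 0.234
vertex -4.439 0.62 -0.004
vertex -4.357 -1.075 -1.385
endloop
endfacet
facet normal 0.607 -0.759 0.236
outer loop
vertex -3.081 -0.32 -2.236
vertex -3.827 -0.147 0.234
vertex -4.357 -1.075 -1.385
endloop
endfacet
facet normal -0.746 -0.442 0.498
outer loop
vertex -4.357 -1.075 -1.385
vertex -4.439 0.62 -0.004
vertex -4.97 -0.308 -1.623
endloop
endfacet
facet normal -0.274 -0.478 -0.835
outer loop
vertex -4.97 -0.308 -1.623
vertex -3.081 -0.32 -2.236
vertex -4.357 -1.075 -1.385
endloop
endfacet
facet normal 0.274 0.478 0.835
outer loop
vertex -3.827 -0.147 0.234
vertex -3.163 1.375 -0.855
vertex -4.439 0.62 -0.004
endloop
endfacet
facet normal 0.606 -0.759 0.236
outer loop
vertex -2.55 0.608 -0.617
vertex -3.827 -0.147 0.234
vertex -3.081 -0.32 -2.236
endloop
endfacet
facet normal 0.274 0.478 0.835
outer loop
vertex -2.55 0.608 -0.617
vertex -3.163 1.375 -0.855
vertex -3.827 -0.147 0.234
endloop
endfacet
facet normal -0.607 0.759 -0.236
outer loop
vertex -4.439 0.62 -0.004
vertex -3.163 1.375 -0.855
vertex -4.97 -0.308 -1.623
endloop
endfacet
facet normal -0.274 -0.478 -0.835
outer loop
vertex -3.693 0.447 -2.474
vertex -3.081 -0.32 -2.236
vertex -4.97 -0.308 -1.623
endloop
endfacet
facet normal -0.606 0.759 -0.237
outer loop
vertex -4.97 -0.308 -1.623
vertex -3.163 1.375 -0.855
vertex -3.693 0.447 -2.474
endloop
endfacet
facet normal 0.747 0.441 -0.498
outer loop
vertex -3.693 0.447 -2.474
vertex -2.55 0.608 -0.617
vertex -3.081 -0.32 -2.236
endloop
endfacet
facet normal 0.746 0.442 -0.498
outer loop
vertex -3.163 1.375 -0.855
vertex -2.55 0.608 -0.617
vertex -3.693 0.447 -2.474
endloop
endfacet
facet normal -0.507 -0.778 -0.371
outer loop
vertex 1.9 -5.19 -1.806
vertex 0.539 -4.234 -1.951
vertex 2.354 -4.772 -3.304
endloop
endfacet
facet normal 0.815 -0.573 0.087
outer loop
vertex 3.141 -3.566 -2.729
vertex 1.9 -5.19 -1.806
vertex 2.354 -4.772 -3.304
endloop
endfacet
facet normal -0.507 -0.778 -0.371
outer loop
vertex 2.354 -4.772 -3.304
vertex 0.539 -4.234 -1.951
vertex 0.993 -3.815 -3.449
endloop
endfacet
facet normal 0.280 0.258 -0.925
outer loop
vertex 0.993 -3.815 -3.449
vertex 3.141 -3.566 -2.729
vertex 2.354 -4.772 -3.304
endloop
endfacet
facet normal -0.280 -0.258 0.925
outer loop
vertex 1.9 -5.19 -1.806
vertex 1.326 -3.028 -1.376
vertex 0.539 -4.234 -1.951
endloop
endfacet
facet normal 0.815 -0.573 0.087
outer loop
vertex 2.687 -3.985 -1.231
vertex 1.9 -5.19 -1.806
vertex 3.141 -3.566 -2.729
endloop
endfacet
facet normal -0.280 -0.258 0.925
outer loop
vertex 2.687 -3.985 -1.231
vertex 1.326 -3.028 -1.376
vertex 1.9 -5.19 -1.806
endloop
endfacet
facet normal -0.815 0.573 -0.087
outer loop
vertex 0.539 -4.234 -1.951
vertex 1.326 -3.028 -1.376
vertex 0.993 -3.815 -3.449
endloop
endfacet
facet normal 0.280 0.258 -0.925
outer loop
vertex 1.78 -2.61 -2.874
vertex 3.141 -3.566 -2.729
vertex 0.993 -3.815 -3.449
endloop
endfacet
facet normal -0.815 0.573 -0.087
outer loop
vertex 0.993 -3.815 -3.449
vertex 1.326 -3.028 -1.376
vertex 1.78 -2.61 -2.874
endloop
endfacet
facet normal 0.507 0.778 0.371
outer loop
vertex 1.78 -2.61 -2.874
vertex 2.687 -3.985 -1.231
vertex 3.141 -3.566 -2.729
endloop
endfacet
facet normal 0.507 0.778 0.371
outer loop
vertex 1.326 -3.028 -1.376
vertex 2.687 -3.985 -1.231
vertex 1.78 -2.61 -2.874
endloop
endfacet
facet normal -0.665 -0.536 -0.520
outer loop
vertex 2.394 1.412 2.498
vertex 1.2 1.663 3.766
vertex 1.942 2.618 1.833
endloop
endfacet
facet normal 0.678 -0.143 -0.721
outer loop
vertex 2.66 3.197 2.394
vertex 2.394 1.412 2.498
vertex 1.942 2.618 1.833
endloop
endfacet
facet normal -0.665 -0.536 -0.520
outer loop
vertex 1.942 2.618 1.833
vertex 1.2 1.663 3.766
vertex 0.748 2.87 3.101
endloop
endfacet
facet normal -0.312 0.832 -0.459
outer loop
vertex 0.748 2.87 3.101
vertex 2.66 3.197 2.394
vertex 1.942 2.618 1.833
endloop
endfacet
facet normal 0.312 -0.832 0.459
outer loop
vertex 2.394 1.412 2.498
vertex 1.918 2.242 4.327
vertex 1.2 1.663 3.766
endloop
endfacet
facet normal 0.678 -0.143 -0.721
outer loop
vertex 3.112 1.99 3.059
vertex 2.394 1.412 2.498
vertex 2.66 3.197 2.394
endloop
endfacet
facet normal 0.312 -0.832 0.459
outer loop
vertex 3.112 1.99 3.059
vertex 1.918 2.242 4.327
vertex 2.394 1.412 2.498
endloop
endfacet
facet normal -0.678 0.143 0.721
outer loop
vertex 1.2 1.663 3.766
vertex 1.918 2.242 4.327
vertex 0.748 2.87 3.101
endloop
endfacet
facet normal -0.312 0.832 -0.458
outer loop
vertex 1.466 3.448 3.662
vertex 2.66 3.197 2.394
vertex 0.748 2.87 3.101
endloop
endfacet
facet normal -0.678 0.143 0.721
outer loop
vertex 0.748 2.87 3.101
vertex 1.918 2.242 4.327
vertex 1.466 3.448 3.662
endloop
endfacet
facet normal 0.665 0.536 0.520
outer loop
vertex 1.466 3.448 3.662
vertex 3.112 1.99 3.059
vertex 2.66 3.197 2.394
endloop
endfacet
facet normal 0.665 0.536 0.520
outer loop
vertex 1.918 2.242 4.327
vertex 3.112 1.99 3.059
vertex 1.466 3.448 3.662
endloop
endfacet

endsolid
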